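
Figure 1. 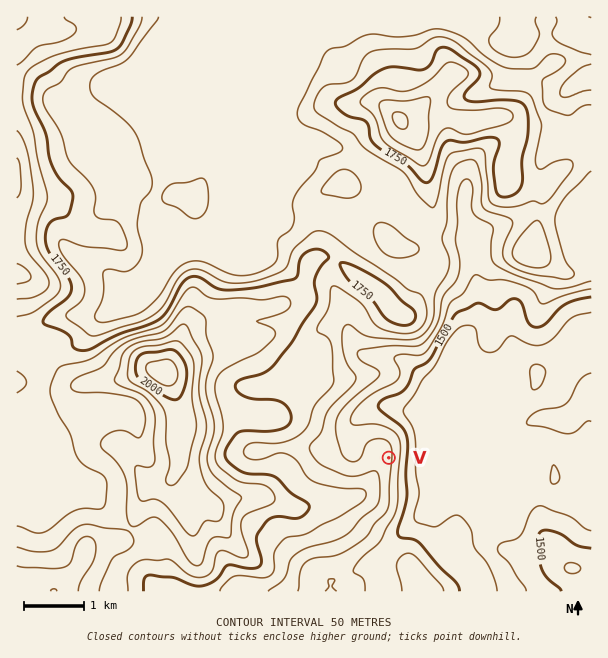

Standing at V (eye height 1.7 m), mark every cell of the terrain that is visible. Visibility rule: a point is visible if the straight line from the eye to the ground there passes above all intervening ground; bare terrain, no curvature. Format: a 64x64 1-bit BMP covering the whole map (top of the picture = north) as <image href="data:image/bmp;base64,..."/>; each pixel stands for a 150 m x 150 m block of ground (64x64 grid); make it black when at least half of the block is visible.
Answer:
<image width="64" height="64" href="data:image/bmp;base64,Qk0+AgAAAAAAAD4AAAAoAAAAQAAAAEAAAAABAAEAAAAAAAACAAATCwAAEwsAAAIAAAAAAAAA////AAAAAAAAAAAAAD//+AAAAAAAP//4AAAAAAA///wAAAAAAD///wAAAAAAP///AAAAAAAf//8AAAAAAA//+AAAAAAAD//8AAAAAAAH//0AAAAAAAf//wAAAAAAR///AAAAAAGH//8AAAAAAYf//wAAAAAAh///AAAAAABD//8AAAAAAEP//wAAAAAAA///AAAAAAAD/+MAAAAAAAP/5wAAAAAAA///AAAAAAAD//8AAAAAAAP/+AAAAAAAA//4AAAAAAA///gAAAAAAH///AAAAAAAH///AAAAAAA///8AAAAAAf///wAAAAAD////AAAAAAP///cAAAAAB+D/5wAAAAAHwP//AAAAAE+A//8AAAAAHwD//wAAAAB8AP//AAAAAPgAP/gAAAAAYAAf4AAAAAAAAB+AAAAAAAAAHwAAAAAAAAAeAAAAAAAAAB4AAAAAAAAAHwAAAAAAAAAfgAAAAAAAAB/AAAAAAAAAD+AAAAAAAAAOAAAAAAAAAAwAAAAAAAAADAAAAAAAAAAIAAAAAAAAAAgAAAAAAAAADAAAAAAAAAAeAAAAAAAAAA4AAAAAAAAAAAAAAAAAAAAAAAAAAAAAAAAAAAAAAAAAAAAAAAAAAAAAAAAAAAAAAAAAAAAAAAAAAAAAAAAAAAAAAAAAAAAAAAAAAAAAAAAAAAAAAAAAAAAAAA=="/>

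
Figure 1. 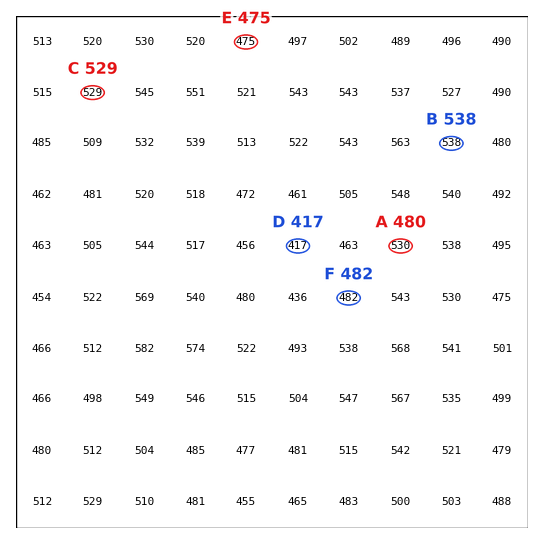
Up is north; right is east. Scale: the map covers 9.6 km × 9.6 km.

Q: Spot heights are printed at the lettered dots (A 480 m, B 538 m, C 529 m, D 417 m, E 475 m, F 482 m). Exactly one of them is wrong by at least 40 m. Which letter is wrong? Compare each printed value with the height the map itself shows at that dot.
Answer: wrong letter A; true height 530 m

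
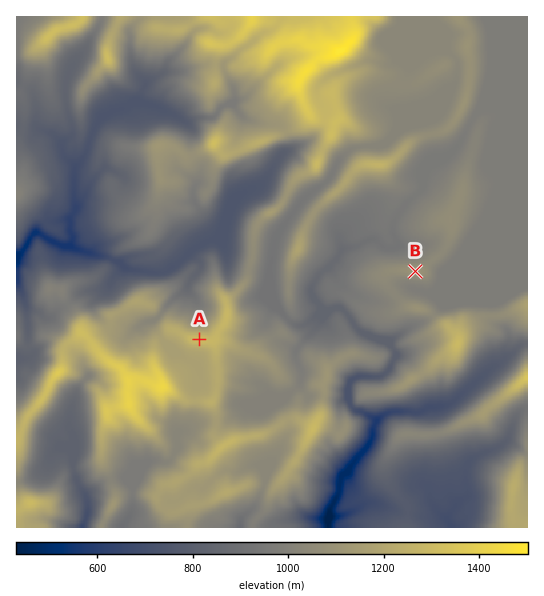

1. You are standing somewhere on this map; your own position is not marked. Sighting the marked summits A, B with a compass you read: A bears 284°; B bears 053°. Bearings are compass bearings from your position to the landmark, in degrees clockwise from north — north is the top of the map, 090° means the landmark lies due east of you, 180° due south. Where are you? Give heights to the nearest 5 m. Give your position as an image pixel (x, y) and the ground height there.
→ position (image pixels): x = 294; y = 363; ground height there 980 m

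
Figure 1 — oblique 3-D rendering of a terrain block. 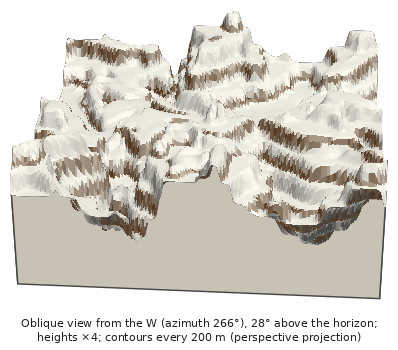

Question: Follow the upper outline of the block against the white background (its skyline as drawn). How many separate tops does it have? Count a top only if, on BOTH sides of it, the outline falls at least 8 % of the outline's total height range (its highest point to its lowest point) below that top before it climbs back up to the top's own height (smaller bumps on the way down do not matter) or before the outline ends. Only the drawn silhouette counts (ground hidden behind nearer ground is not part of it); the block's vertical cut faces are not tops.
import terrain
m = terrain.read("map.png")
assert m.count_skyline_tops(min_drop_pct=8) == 3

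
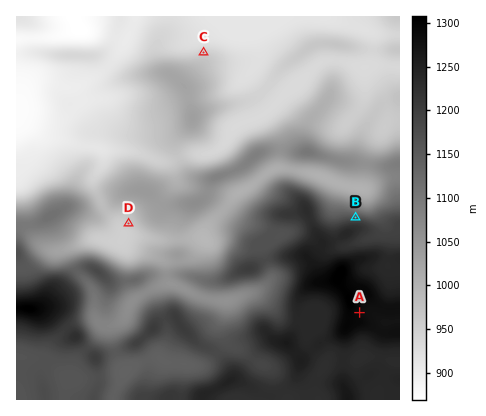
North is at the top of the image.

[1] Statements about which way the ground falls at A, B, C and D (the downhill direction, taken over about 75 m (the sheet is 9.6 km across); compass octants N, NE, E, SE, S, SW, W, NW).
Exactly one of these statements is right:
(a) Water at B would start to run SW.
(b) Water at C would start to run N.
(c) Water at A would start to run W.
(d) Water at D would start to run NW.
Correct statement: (b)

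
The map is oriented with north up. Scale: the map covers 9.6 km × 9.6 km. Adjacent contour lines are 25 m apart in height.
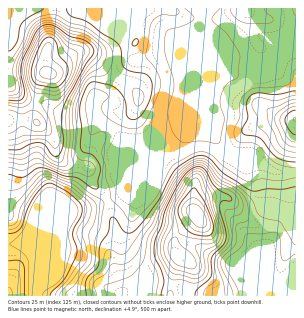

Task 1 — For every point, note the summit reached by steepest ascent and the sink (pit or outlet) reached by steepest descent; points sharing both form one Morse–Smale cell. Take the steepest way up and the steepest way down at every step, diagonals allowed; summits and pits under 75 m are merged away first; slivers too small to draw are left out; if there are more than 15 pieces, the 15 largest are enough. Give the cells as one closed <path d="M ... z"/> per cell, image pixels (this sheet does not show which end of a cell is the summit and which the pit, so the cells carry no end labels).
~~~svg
<path d="M202 8l-194 0 0 199 26 8 2 73 5-4 31-73 29-7 21-12 9-10 10-21 13-13 20-13 11-11 17-41z"/><path d="M202 26l0 57-17 41-11 11-20 13-13 13-10 21-9 10-21 12-29 7-31 73-6 5 0 7 261 0 0-123-18-1-28-15-17-1-6-3-11-13-14-34z"/><path d="M202 22l0 84 14 34 11 13 6 3 17 1 28 15 18 0 0-144-12 15-6 16-16 17-19 1-10-5-13-32z"/><path d="M296 8l-93 0-1 15 18 17 12 30 4 5 7 2 16 0 19-18 6-16 10-13z"/><path d="M23 242l-15 3 0 51 26 0 0-39z"/><path d="M10 208l-2 0 0 36 15-2 9 11 3 8-1-46z"/>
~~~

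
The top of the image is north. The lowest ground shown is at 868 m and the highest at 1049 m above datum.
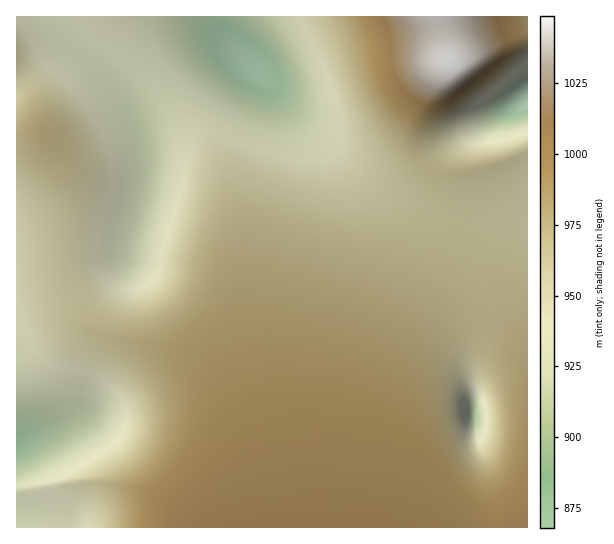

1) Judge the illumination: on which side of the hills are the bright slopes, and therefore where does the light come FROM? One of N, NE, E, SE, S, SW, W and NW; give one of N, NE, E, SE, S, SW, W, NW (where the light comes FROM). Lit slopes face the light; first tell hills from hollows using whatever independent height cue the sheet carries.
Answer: NW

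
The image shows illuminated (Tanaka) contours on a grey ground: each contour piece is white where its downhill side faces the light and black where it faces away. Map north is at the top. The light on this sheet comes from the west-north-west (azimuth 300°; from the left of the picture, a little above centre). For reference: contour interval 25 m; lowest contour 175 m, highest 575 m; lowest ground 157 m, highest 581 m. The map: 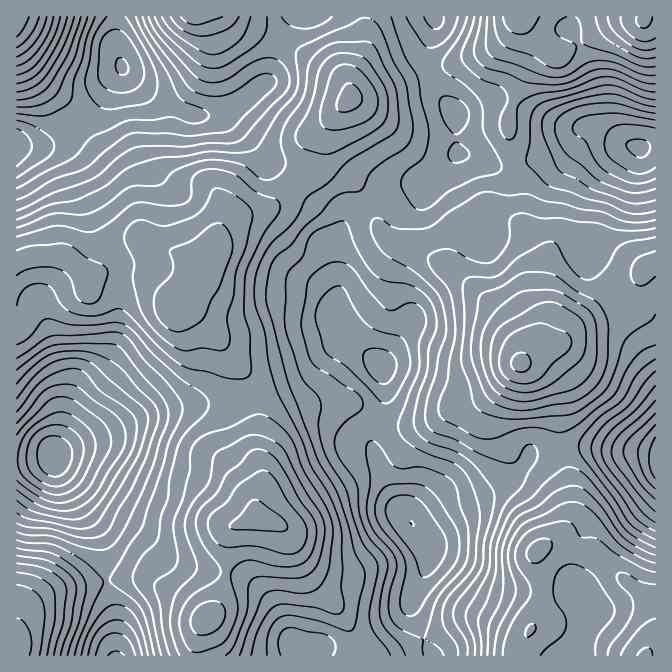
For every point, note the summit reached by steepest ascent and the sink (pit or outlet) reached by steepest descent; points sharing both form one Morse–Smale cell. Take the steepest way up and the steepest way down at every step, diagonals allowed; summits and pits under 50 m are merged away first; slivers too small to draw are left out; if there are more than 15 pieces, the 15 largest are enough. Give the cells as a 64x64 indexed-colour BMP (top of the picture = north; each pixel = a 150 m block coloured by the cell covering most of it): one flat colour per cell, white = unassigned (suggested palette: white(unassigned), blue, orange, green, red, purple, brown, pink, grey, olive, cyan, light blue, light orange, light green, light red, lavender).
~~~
<image width="64" height="64" href="data:image/bmp;base64,Qk12CAAAAAAAAHYAAAAoAAAAQAAAAEAAAAABAAQAAAAAAAAIAAATCwAAEwsAABAAAAAAAAAA////ALR3HwAOf/8ALKAsACgn1gC9Z5QAS1aMAMJ34wB/f38AIr28AM++FwDox64AeLv/AIrfmACWmP8A1bDFAAAAAAAAAAAAAN3d3d3d0AAAAAAACIiIiIgAAAAAAAAAAAAAAAAAAAAA3d3d3d3d3d0AAAAIiIiIiIAAAAAAAAAAAAAAAAAAAADd3d3d3d3d0zMAAIiIiIiIgAAAAAAAAAAAAAAAAAAAAA3d3d3d3d3TMzMAiIiIiIiIAAAAAAAAAAAAAAAAAAAARN3d3d3d3TMzMzCIiIiIiIgAAAAAAAAAAAAAAAAAAARE3d3d3d3TMzMzM4iIiIiIiAAAAAAAAAAAAAAAAAAARERN3d3d3dMzMzMziIiIiIiIAAAAAAAAAAAAAAAAAERERE3d3d3dMzMzMzM4iIiIiIgAAAAAAAAAAAAABERERERETd3d3dMzMzMzMziIiIiIiAAAAAAAAAAAAAAERERERERN3d3dMzMzMzMzOIiIiIiIAAAAAAAAAAAAAARERERERE3d3d0zMzMzMzM4iIiIiIgAAAAAAAAAAAAABERERERETd3d3TMzMzMzMziIiIiIiIAAAAAAAAAAAABERERERERE3d3TMzMzMzMziIiIiIiIiAAAAAAAAAAAAERERERERERN0zMzMzMzMzOIiIiIiIiIgAAAAAAAAAAEREREREREREQzMzMzMzMzMRGIiIiIiIiAAAAAAAAAAERERERERERERDMzMzMzMzMRERGIiIiIiAAAAAAAAAAAREREREREREREMzMzMzMzMREREREYiIiIAAAAAAAAAARERERERERERERDMzMzMzMxEREREREYiIAAAAAAAAAAREREREREREREREMzMzMzMxERERERERGIAAAAAAAAAABEREREREREREREMzMzMzMzEREREREREQAAAAAAAAAiIiREREREREREREQzMzMzMzMREREREREQAAAAAAAAmSIiIiRERERERERERDMzMzMzMxERERERERAAAJmZmZmZIiIiIiREREREREREMzMzMzMzERERERERAAAAmZmZmZkiIiIiIiJEREREREQzMzMzMzMREREREREAAACZmZmZmSIiIiIiIiJERERERDMzMzMzMzERERERERAAAJmZmZmZIiIiIiIiIiIiIiJEMzMzMzMzMREREREREAAAmZmZmZkiIiIiIiIiIiIiIiJjMzMzMzMxEREREREQAACZmZmZmSIiIiIiIiIiIiIiJmZmMzMzMzEREREREREACZmZmZmZIiIiIiIiIiIiIiImZmZjMzMzMREREREREQCZmZmZmZkiIiIiIiIiIiIiImZmZmYzMzMRERERERERGZmZmZmZmSIiIiIiIiIiIiImZmZmZmMzMREREREREREZmZmZmZmZIiIiIiIiIiIiImZmZmZmZmEREREREREREVWZmZmZmZkiIiIiIiIiIiIiZmZmZmZmYRERERERERERVVmZmZmZmSIiIiIiIiIiIiZmZmZmZmYRERERERERERVVWZkAAJmZIiIiIiIiIiImZmZmZmZmZhERERERERERVVVZmZAAAJkiIiIiIiIiImZmZmZmZmZmERERERERERVVVVmZmQAAmSIiIiIiIiIqpmZmZmZmZmYRERERERERVVVVWZmZmQCZIiIiIiIiIqqmZmZmZmZmZhERERERERVVVVVZmZmZkJkiIiIqoiKqqqpmZmZmZmZmERERERERVVVVVVmZmZmZmSIiKqqqqqqqqnZmZmZmZmEREREREQVVVVVVWZmZmZVVqqqqqqqqqqd3d2ZmZmZmYREREREAAFVVVVVVmZmVVVWqqqqqqqqnd3d3ZmZmZmZmERERAAAAVVVVVVVVVVVVVaqqqqqqqqd3d3dmZmZmZmYREQAAAABVVVVVVVVVVVVVqqqqqqqqd3d3d3ZmZmZmZgERAAAAAAVVVQVVVVVVVVWqqqqqqqp3d3d3d3dmZmZgABAAAAAAAAAABVVVVVVVVaqqqqqqqnd3d3d3d3dmZgAACwAAAAAAAAAFVVVVVVVVqqqqqqqqd3d3d3d3d3ZgAAC7uwAAAAAAAFVVVVVVVVWqqqqqqqd3d3d3d3d3dwAAALu7u7AAAAAAVVVVVVVVVaqqqqqqd3d3d3d3d3d//wC7u7u7uwAAAABVVVVVVVVVqqqqqqp3d3d3d3d3f///C7u7u7u7sAAAAMxVVVVVVVWqqqqqp3d3d3d3d3f///8Lu7u7u7u7AAAAzMxVVVVVVQAKqqp3d3d3d3d3f/////u7u7u7u7sAAAzMzMxVVVzMAAAKp3d3d3d3d3f/////+7u7u7u7uwAADMzMzFVczMwAAACnd3d3d3d3f///////u7u7u7u7AAAMzMzMzMzMzAAAAAd3d3d3fu7v//////+7u7u7u7sAAAzMzMzMzMzMAAAAAHd3d37u7u7v//////u7u7u7sAAAAMzMzMzMzMwAAAAAB3d+7u7u7u7/////+7u7u7sAAAAAzMzMzMzMzAAAAAAAd+7u7u7u7u/////7u7u7uwAAAAAMzMzMzMzMAAAAAAB+7u7u7u7u7/////+7u7uwAAAAAAzMzMzMzMwAAAAAAO7u7u7u7u7u/////7u7u7AAAAAAAMzMzMzMzAAAAAAA7u7u7u7u7u7/////+7u7sAAAAAAAwAzMzMzMAAAAAADu7u7u7u7u7u/////7u7uwAAAAAAAAAAzMzMwAAAAAAO7u7u7u7u7u7/////u7u7sAAAAAAAAAAAzMzAAAAAAA7u7u7u7u7u7u////+7u7uwAAAAAAAAAAAADM"/>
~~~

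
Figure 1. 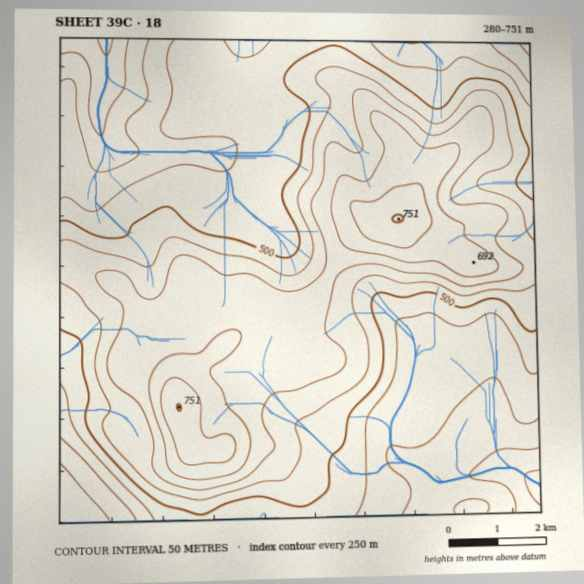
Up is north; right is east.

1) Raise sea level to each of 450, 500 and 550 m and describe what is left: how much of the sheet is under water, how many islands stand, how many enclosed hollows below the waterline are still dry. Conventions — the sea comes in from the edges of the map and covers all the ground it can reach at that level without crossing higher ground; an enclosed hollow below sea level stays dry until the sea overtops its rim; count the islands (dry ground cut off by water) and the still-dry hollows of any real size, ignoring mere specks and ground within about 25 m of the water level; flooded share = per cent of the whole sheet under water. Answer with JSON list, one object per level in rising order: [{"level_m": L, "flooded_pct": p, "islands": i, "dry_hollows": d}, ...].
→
[{"level_m": 450, "flooded_pct": 26, "islands": 0, "dry_hollows": 0}, {"level_m": 500, "flooded_pct": 46, "islands": 0, "dry_hollows": 0}, {"level_m": 550, "flooded_pct": 59, "islands": 0, "dry_hollows": 0}]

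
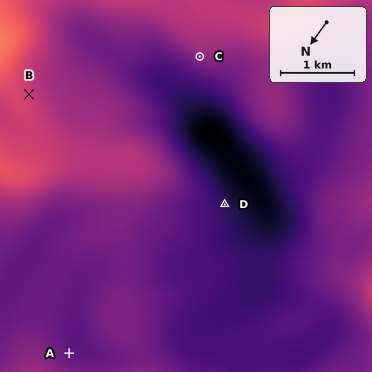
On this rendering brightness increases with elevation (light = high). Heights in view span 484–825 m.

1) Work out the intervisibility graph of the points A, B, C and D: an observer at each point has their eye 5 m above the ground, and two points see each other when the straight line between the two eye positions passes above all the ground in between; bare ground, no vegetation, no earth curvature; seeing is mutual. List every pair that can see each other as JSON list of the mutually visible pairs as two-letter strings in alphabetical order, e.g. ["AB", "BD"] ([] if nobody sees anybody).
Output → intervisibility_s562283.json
["BC", "CD"]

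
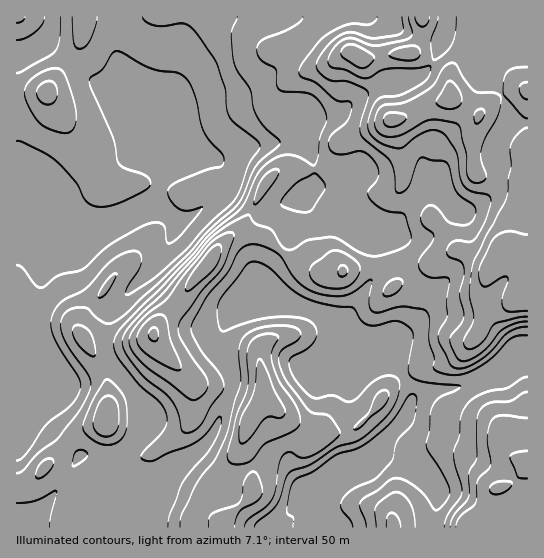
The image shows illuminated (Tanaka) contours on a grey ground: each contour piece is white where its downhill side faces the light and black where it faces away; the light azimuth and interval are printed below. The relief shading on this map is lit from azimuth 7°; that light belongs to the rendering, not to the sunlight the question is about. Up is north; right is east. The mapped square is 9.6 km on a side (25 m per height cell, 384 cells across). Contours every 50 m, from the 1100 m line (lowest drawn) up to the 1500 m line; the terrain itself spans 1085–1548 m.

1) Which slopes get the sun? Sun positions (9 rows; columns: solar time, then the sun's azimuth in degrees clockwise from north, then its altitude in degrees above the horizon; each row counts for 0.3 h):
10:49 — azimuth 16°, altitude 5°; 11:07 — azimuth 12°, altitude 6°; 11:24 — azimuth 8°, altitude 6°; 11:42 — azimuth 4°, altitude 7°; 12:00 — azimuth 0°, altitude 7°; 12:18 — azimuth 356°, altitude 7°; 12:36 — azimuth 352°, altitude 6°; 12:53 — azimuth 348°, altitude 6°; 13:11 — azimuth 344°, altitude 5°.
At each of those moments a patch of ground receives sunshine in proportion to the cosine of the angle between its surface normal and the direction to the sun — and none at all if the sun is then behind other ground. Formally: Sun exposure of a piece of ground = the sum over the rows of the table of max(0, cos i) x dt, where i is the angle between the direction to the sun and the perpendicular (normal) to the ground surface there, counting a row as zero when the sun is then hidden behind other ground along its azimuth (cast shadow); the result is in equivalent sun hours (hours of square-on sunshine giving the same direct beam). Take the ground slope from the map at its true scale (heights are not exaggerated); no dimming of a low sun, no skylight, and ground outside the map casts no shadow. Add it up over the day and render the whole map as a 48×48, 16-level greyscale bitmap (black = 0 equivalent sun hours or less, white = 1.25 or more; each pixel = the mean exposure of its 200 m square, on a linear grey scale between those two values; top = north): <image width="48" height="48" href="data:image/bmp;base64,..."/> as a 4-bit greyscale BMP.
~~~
<image width="48" height="48" href="data:image/bmp;base64,Qk32BAAAAAAAAHYAAAAoAAAAMAAAADAAAAABAAQAAAAAAIAEAAATCwAAEwsAABAAAAAAAAAAAAAAABEREQAiIiIAMzMzAERERABVVVUAZmZmAHd3dwCIiIgAmZmZAKqqqgC7u7sAzMzMAN3d3QDu7u4A////ADNERDMzM0REM0QwABMiIREiNEQ0Z1RERBE0QzMzNERmVWZAAAIhERETZmRGnJQiMwATUyMzMzNWZWZTEAEAAkVol2ZlepMAEhABVCIzMyI1ZDREQxAAADeamIhkMzMyEXMANkIRIiI1dkM0RCAAAAFYmpZCETeHQqcxJWQiIiNEeGMSNCAAAAACaGMiElh0MpqWMzECQyIhFoQAIhAAAAAAJDIiJFQyRWioUQAANUIAAmcwEQARAAAAE0MyNEMkeEV3UQAAFEQgADdQAAATIRAAA2VDRDNFVkVndjIREhASABViAAAVdmUQAVZDMzRVVURXiHVDIQABIQN3ISJYl2ZRACREM0V4dURVaIh1IAAAIQFpUkaJl2d0EAJEQiWKl0RERGmoIAAAAQFXVGqoeHZ3UgABEAE0aERDISR1EAAAE0RVRYqFVlVplhAAAAAAEzRDEAFCAAACVnZDRoYzNERGhzEQAAAAAjMyAAJBAAAVeIUzRkABIzMzREVCEAAAATMxABNBAAFXd1Q0UwAAERIiEjQxAAAAADMhATVUMhNnZDNYliABEAEQACMyNDAAADMyJGZ5qWVDESNa3bl0EAAAAAJFeHMQADNFaId63tlBABNHq8uDAAAAAAAkZlMQAERXmXQ2retRAAI0VmQgAAAQAAATMiIhAERWmYQSa92CAAEjMzEAAAATEAETQiI0QkRFeJcxJ822EAASIhAAAAAFUxERRUITZkREVnlyAozsYAABEAACMhADd0IQFFIBNURERFeoMkjf5gAAAAJFVWZTRVMhAEYxEkREREWKlkWN/VEAABRmZ6uod3ZUIVhjI0RDMzRXmFRY39UAAUVniahmeHZmZnh2VkQzMzNEVlREjvxSNFVniHQzMzIkeYiYd0MzMzM0REREWf/GZ3ZmZUMiABETZkaHZjMzMzMzM0QzNZ7oNWVVRDMgABNVUxFmVTMzMzIiMzMzM1jJMSREREMQAAJVMQA2QzMzMzMzMzNEQzR5UQIzREMzIREzIAADQzMzMzRERERERDNXlBEjMzRCEBEREQETRDMzMjNERERERENGqlIjIRIQAAAAAjRURDMyIiM0REQzREM2rMl2MQAAAAAAAkREMzIRESM0RDMzMzMjR5qGMQAAAAAAASIzRCEAAjREMzMzMzIQABMzRUIAAAAAASEkVyEAEjREMzMzMyEAASIiRVQxAAAAATETRSEAI0RDMzMzMzIRIjMgAQBGZkEAADMSIRABNFRDMzMzMzMzMiEAAAAHzbYxEUdTECIiRVQzMzMzMzMzMyAAAAADqruWRHl0EWd2ZUMzMzMzMyIiIzEAAAAAAAWoZ4d0Roq6dDMzMzMzMiIREjQgAAAAAAA3h2VVeVeaYhIzMzMzIhIiESRmQQAAAAAXlkRWiTNWUQEzMiEiIRIzMiJHmESJZUM2hjNFZgI0QhEiIRERESJEVlQ0jN7+7+kzZSNERAAjQyIhEREREjNFZ4h1ae/KqmECRCIzMxEjMzIiIiMiIzREVWZlVXdlVCESMyMzMw=="/>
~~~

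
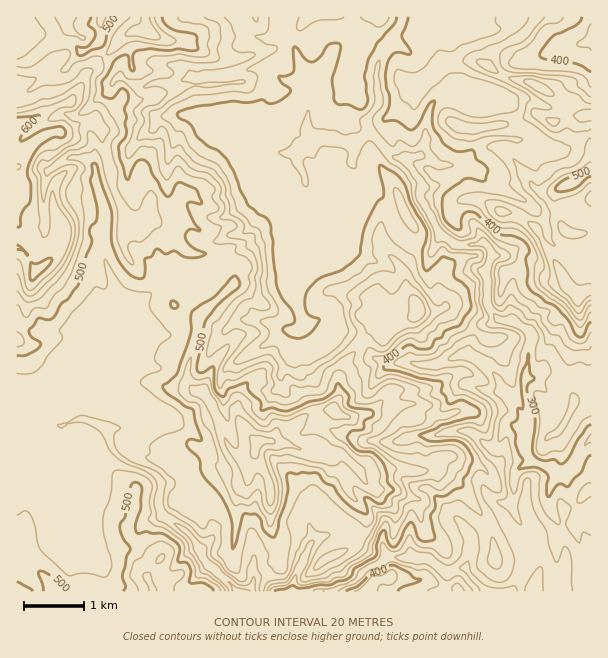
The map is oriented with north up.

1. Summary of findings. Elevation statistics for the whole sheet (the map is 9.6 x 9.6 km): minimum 280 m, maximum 625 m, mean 445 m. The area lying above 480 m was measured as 27.8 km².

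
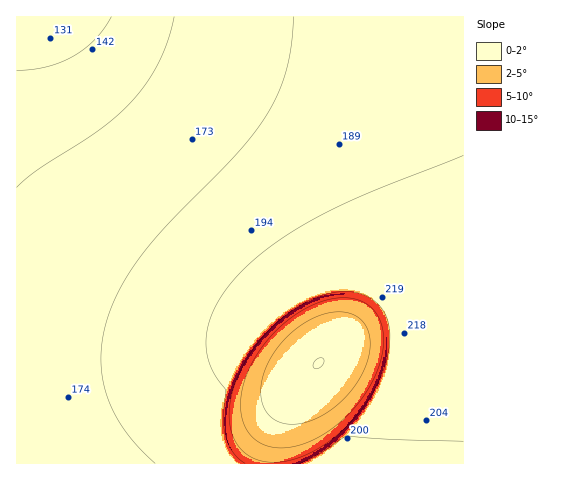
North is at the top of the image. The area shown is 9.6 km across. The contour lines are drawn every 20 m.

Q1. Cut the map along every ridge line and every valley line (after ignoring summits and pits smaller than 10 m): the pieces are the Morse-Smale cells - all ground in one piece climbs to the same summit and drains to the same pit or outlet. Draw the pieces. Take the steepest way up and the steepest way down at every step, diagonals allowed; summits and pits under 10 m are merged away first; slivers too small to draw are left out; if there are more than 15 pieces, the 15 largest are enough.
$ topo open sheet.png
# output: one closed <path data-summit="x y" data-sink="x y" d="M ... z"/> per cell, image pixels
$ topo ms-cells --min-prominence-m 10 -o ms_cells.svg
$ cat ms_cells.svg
<path data-summit="319 363" data-sink="17 17" d="M463 16l-447 1 1 447 256 0 5-37 14-31 14-20 29-29 25-18 25-14 45-11 34-4z"/><path data-summit="319 363" data-sink="312 463" d="M463 301l-33 3-45 11-25 14-25 18-29 29-14 20-14 31-4 24 0 12 189 1z"/>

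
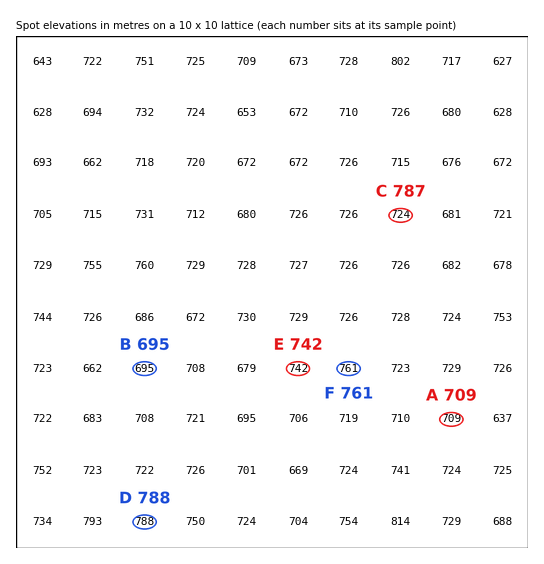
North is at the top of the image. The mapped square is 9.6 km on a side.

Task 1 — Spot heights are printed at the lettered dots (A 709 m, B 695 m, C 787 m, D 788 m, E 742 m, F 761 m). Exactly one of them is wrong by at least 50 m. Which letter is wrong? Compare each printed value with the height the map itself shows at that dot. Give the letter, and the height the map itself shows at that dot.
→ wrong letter C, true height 724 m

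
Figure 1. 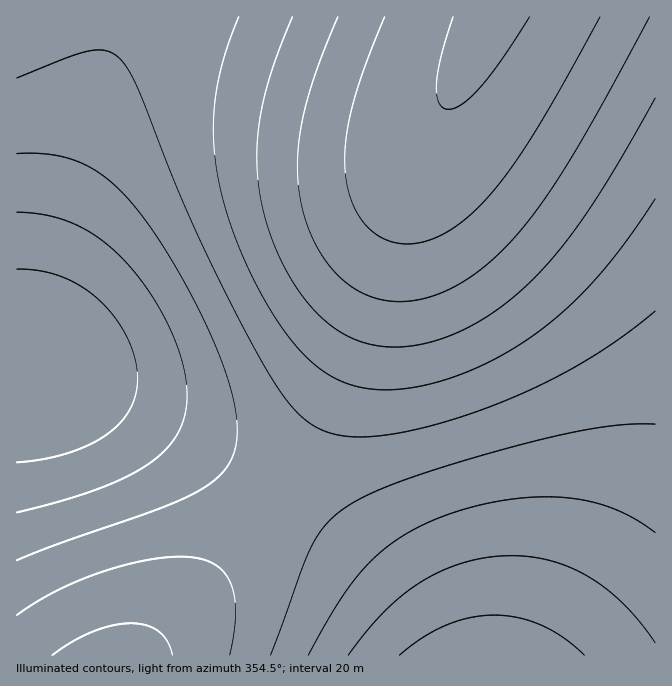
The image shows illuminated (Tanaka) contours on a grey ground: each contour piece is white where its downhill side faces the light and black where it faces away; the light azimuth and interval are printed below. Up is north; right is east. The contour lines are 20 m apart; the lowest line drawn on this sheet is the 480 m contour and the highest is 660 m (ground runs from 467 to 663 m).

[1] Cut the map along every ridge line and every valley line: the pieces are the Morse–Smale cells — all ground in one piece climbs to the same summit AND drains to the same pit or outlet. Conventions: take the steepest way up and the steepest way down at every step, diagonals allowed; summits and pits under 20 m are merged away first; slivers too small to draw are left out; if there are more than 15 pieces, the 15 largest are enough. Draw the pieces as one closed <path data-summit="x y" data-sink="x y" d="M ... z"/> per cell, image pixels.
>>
<path data-summit="490 17" data-sink="485 655" d="M655 16l-165 0-2 2-70 145-19 49-28 91-30 77-32 63-33 52 62 46 47 43 33 40 19 32 219-1z"/><path data-summit="490 17" data-sink="32 368" d="M488 16l-471 0-1 351 26 2 48 19 80 41 75 45 29 20 3 0 32-51 32-63 30-77 23-76 24-64z"/><path data-summit="115 655" data-sink="32 368" d="M34 368l-18 0 0 287 124 1 88-96 41-53 7-12-57-37-82-47-70-33z"/><path data-summit="115 655" data-sink="485 655" d="M277 496l-49 64-87 95 294 1-6-14-11-18-27-34-53-49z"/>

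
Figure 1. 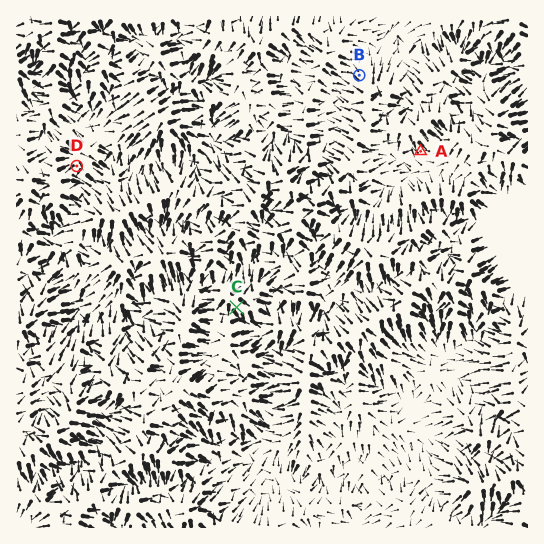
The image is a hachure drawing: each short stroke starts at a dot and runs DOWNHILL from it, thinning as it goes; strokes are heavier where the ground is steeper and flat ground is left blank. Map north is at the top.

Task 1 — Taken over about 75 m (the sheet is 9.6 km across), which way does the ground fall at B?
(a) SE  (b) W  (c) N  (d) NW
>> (d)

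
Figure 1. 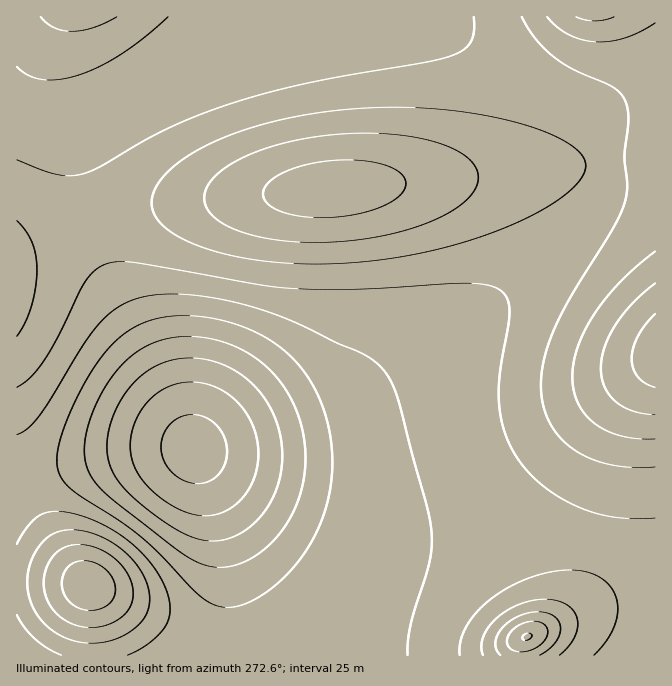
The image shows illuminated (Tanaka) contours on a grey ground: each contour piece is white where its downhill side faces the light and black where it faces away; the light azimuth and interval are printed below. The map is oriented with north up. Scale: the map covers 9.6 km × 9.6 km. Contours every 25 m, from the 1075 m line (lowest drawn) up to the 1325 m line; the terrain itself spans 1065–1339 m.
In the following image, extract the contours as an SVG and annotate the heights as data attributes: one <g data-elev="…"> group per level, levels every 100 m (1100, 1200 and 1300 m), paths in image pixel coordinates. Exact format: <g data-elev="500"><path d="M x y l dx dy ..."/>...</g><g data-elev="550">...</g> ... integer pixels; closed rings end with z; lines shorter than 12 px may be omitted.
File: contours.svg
<g data-elev="1100"><path d="M199 515l-12-2-12-6-23-17-15-18-4-10-2-10-1-12 3-12 4-11 8-12 9-9 10-7 10-4 11-3 14 0 11 3 12 5 12 8 9 10 7 12 6 13 2 14 0 15-3 13-5 12-8 11-9 9-11 6-12 3z"/></g><g data-elev="1200"><path d="M127 655l17-8 13-11 9-11 4-11-1-14-5-16-10-17-13-15-18-15-21-13-22-9-20-4-13 1-10 5-11 11-9 16"/><path d="M17 615l8 13 10 11 12 9 14 7"/><path d="M17 435l11-7 12-13 43-70 17-23 20-16 24-9 20-3 23 1 28 3 29 6 46 16 75 35 10 7 9 8 11 20 31 113 5 22 1 17-2 16-19 66-3 16 0 15"/></g><g data-elev="1300"><path d="M519 652l13-2 10-6 6-10-1-6-2-3-6-3-9-1-10 4-8 5-4 7-1 7 5 6z"/><path d="M655 283l-23 20-17 22-10 22-4 21 4 19 5 8 6 7 18 9 21 4"/><path d="M305 217l37 0 18-4 17-5 14-6 9-7 5-8 0-7-6-8-14-7-18-4-23-1-24 2-22 5-18 7-12 9-4 7-1 5 2 5 3 4 16 8z"/><path d="M576 17l9 3 10 1 19-4"/></g>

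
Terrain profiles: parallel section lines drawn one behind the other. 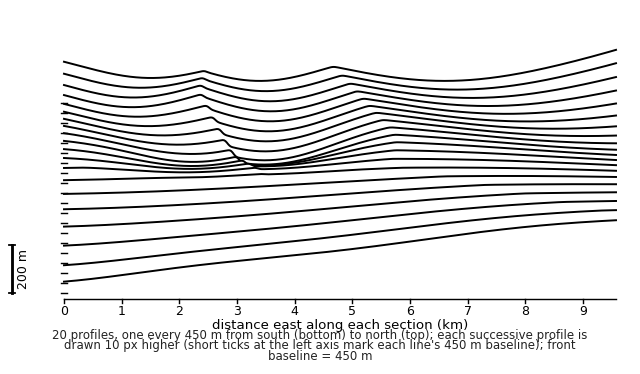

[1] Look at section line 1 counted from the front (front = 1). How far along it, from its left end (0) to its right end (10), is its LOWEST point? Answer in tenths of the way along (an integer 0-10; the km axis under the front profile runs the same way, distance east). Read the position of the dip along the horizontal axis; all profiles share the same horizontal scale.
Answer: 0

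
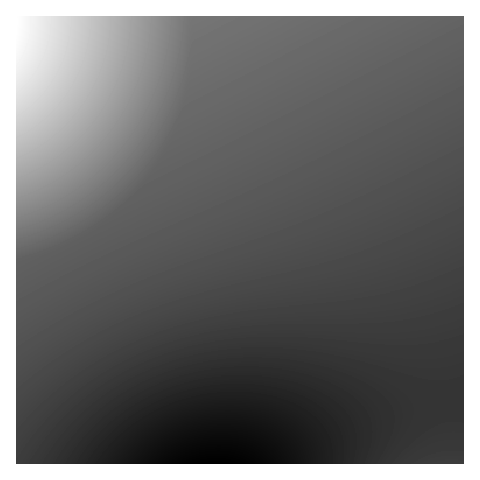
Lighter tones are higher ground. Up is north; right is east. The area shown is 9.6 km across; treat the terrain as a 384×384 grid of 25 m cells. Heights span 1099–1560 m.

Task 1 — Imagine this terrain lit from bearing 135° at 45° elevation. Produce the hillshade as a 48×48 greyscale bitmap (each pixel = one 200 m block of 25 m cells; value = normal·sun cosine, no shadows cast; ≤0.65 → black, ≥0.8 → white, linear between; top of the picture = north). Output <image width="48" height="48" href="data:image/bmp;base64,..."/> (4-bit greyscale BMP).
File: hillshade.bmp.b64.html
<image width="48" height="48" href="data:image/bmp;base64,Qk32BAAAAAAAAHYAAAAoAAAAMAAAADAAAAABAAQAAAAAAIAEAAATCwAAEwsAABAAAAAAAAAAAAAAABEREQAiIiIAMzMzAERERABVVVUAZmZmAHd3dwCIiIgAmZmZAKqqqgC7u7sAzMzMAN3d3QDu7u4A////AIiIiIiZmZmZiIiHd2ZlVVRERERERERFVYiIiIiZmZmZiIiHd3ZmVVVURERERERVVYiIiIiZmZmZmIiId3dmZlVVVUREVVVVVXiIiIiJmZmZmYiIh3d2ZmVVVVVVVVVVVXiIiIiJmZmZmYiIiHd3ZmZlVVVVVVVVVXiIiIiImZmZmYiIiHd3dmZmZVVVVVVVZneIiIiIiZmZmYiIiId3d2ZmZmZmZmZmZneIiIiIiImZiIiIiId3d3ZmZmZmZmZmZnd4iIiIiIiIiIiIiId3d3dmZmZmZmZmZnd3iIiIiIiIiIiIiId3d3d2ZmZmZmZmZnd3eIiIiIiIiIiIiId3d3d3ZmZmZmZmZnd3d4iIiIiIiIiIiId3d3d3dmZmZmZmZnd3d3iIiIiIiIiIiHd3d3d3d2ZmZmZmZnd3d3d4iIiIiIiIh3d3d3d3d3dmZmZmZnd3d3d3d4iIiIiHd3d3d3d3d3d2ZmZmZnd3d3d3d3d3d3d3d3d3d3d3d3d3dmZmZnd3d3d3d3d3d3d3d3d3d3d3d3d3d3ZmZnd3d3d3d3d3d3d3d3d3d3d3d3d3d3d3Znd3d3d3d3d3d3d3d3d3d3d3d3d3d3d3d3d3d3d3d3d3d3d3d3d3d3d3d3d3d3d3d3d3d3d3d3d3d3d3d3d3d3d3d3d3d3d3d4d3d3d3d3d3d3d3d3d3d3d3d3d3d3d3d5mYd3d3d3d3d3d3d3d3d3d3d3d3d3d3d6qqmHd3d3d3d3d3d3d3d3d3d3d3d3d3d6qqqph3d3d3d3d3d3d3d3d3d3d3d3d3d6qqqqqYd3d3d3d3d3d3d3d3d3d3d3d3d6qqqquqh3d3d3d3d3d3d3d3d3d3d3d3d6qqqqu7qHd3d3d3d3d3d3d3d3d3d3d3d6qqqru7uod3d3d3d3d3d3d3d3d3d3d3d6qqqru7u6h3d3d3d3d3d3d3d3d3d3d3d6qqqru7u7l3d3d3d3d3d3d3d3d3d3d3d6qqq7u7u7qXd3d3d3d3d3d3d3d3d3d3d6qqq7u7u7uod3d3d3d3d3d3d3d3d3d3d6qqu7u7u6qpd3d3d3d3d3d3d3d3d3d3d6qru7u7qqqqh3d3d3d3d3d3d3d3d3d3d6qru7u6qqqql3d3d3d3d3d3d3d3d3d3d7q7u7qqqqqqqHd3d3d3d3d3d3d3d3d3d7u7u6qqqqqqqHd3d3d3d3d3d3d3d3d3d7u7uqqqqqqqqXd3d3d3d3d3d3d3d3d3d7u6qqqqqqqqqYd3d3d3d3d3d3d3d3d3d7uqqqqqqqqqqod3d3d3d3d3d3d3d3d3d7qqqqqqqqqqqod3d3d3d3d3d3d3d3d3d6qqqqqqqqqqqod3d3d3d3d3d3d3d3d3d6qqqqqqqqqqqod3d3d3d3d3d3d3d3d3d6qqqqqqqqqqqYd3d3d3d3d3d3d3d3d3d6qqqqqZmZmZmYd3d3d3d3d3d3d3d3d3d5mZmZmZmZmZmYd3d3d3d3d3d3d3d3d3d5mZmZmZmZmZmYd3d3d3d3d3d3d3d3d3dw=="/>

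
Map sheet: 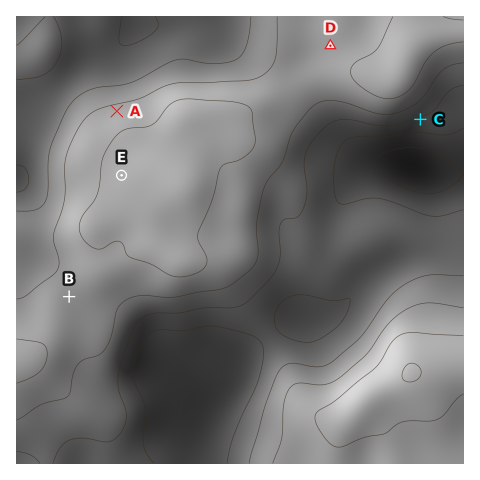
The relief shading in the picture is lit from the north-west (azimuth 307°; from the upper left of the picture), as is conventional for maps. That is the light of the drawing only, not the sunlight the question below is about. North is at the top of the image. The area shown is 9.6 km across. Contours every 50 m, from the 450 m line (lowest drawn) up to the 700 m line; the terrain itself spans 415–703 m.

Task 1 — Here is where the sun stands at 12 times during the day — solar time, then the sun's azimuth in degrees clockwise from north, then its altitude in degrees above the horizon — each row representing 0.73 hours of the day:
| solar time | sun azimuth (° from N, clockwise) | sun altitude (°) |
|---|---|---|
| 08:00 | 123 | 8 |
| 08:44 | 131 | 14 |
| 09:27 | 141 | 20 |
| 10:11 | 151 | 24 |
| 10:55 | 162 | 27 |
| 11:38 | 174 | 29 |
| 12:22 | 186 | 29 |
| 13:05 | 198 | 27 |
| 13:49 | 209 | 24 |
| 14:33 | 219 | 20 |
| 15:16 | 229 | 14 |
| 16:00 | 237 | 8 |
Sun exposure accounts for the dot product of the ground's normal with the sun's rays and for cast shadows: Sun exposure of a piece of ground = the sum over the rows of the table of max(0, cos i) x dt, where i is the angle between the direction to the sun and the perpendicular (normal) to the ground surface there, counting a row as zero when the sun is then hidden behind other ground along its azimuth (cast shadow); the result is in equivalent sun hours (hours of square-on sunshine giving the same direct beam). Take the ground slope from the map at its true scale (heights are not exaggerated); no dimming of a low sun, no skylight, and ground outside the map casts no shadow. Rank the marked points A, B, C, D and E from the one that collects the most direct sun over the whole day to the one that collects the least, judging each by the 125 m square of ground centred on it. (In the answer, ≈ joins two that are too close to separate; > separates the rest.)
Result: C > D ≈ E ≈ B > A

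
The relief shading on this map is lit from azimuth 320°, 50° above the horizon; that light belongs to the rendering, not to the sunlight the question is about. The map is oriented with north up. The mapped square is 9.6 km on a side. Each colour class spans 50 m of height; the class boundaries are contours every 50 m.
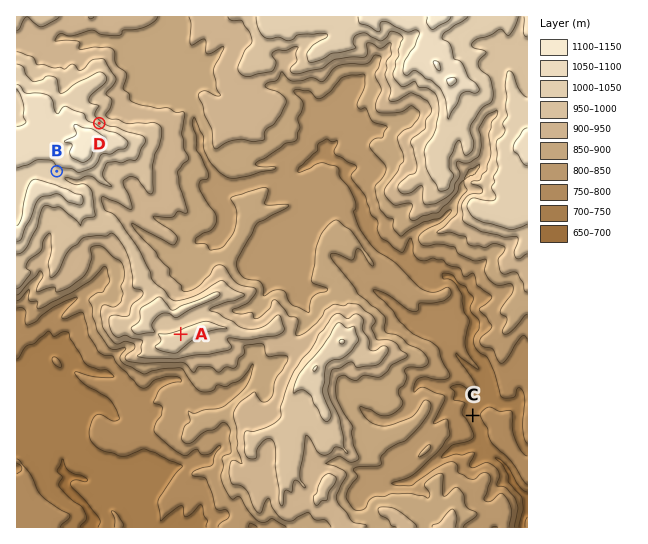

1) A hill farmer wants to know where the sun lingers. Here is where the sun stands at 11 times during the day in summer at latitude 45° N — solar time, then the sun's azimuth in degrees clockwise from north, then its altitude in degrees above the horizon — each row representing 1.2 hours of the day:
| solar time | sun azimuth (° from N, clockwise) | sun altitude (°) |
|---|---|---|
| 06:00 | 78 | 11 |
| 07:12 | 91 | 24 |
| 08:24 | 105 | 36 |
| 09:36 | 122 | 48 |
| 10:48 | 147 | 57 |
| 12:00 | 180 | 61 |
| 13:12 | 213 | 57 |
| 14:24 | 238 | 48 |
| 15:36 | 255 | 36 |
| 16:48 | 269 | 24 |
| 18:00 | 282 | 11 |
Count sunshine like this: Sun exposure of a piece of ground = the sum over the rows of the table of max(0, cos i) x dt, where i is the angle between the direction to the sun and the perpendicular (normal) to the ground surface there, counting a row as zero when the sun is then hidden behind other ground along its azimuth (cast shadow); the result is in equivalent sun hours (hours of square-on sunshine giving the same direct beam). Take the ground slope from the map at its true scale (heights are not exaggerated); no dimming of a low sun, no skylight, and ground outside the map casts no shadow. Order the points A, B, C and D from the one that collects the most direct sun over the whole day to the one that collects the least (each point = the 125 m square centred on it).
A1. B > A ≈ C > D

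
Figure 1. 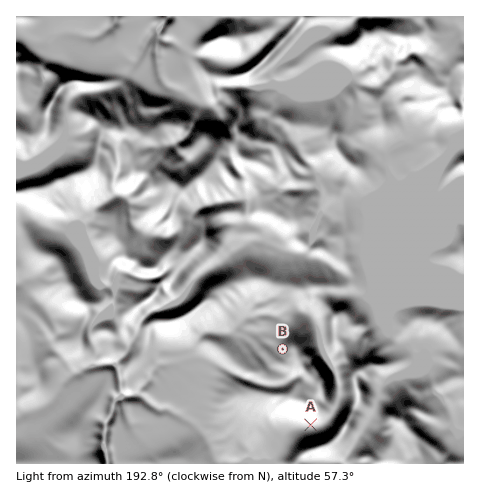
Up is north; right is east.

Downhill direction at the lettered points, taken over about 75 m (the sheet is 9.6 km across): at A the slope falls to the S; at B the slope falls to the W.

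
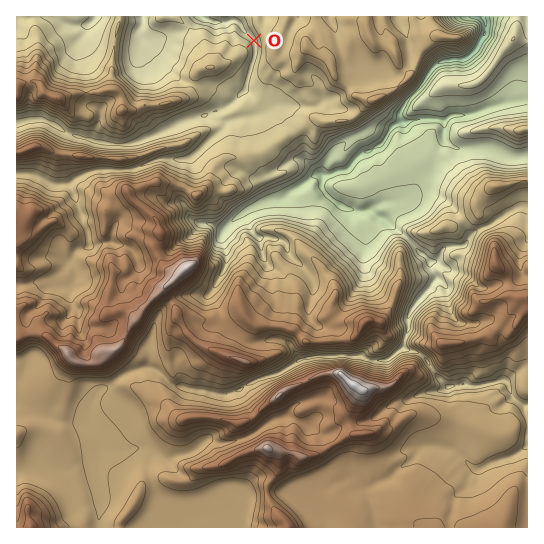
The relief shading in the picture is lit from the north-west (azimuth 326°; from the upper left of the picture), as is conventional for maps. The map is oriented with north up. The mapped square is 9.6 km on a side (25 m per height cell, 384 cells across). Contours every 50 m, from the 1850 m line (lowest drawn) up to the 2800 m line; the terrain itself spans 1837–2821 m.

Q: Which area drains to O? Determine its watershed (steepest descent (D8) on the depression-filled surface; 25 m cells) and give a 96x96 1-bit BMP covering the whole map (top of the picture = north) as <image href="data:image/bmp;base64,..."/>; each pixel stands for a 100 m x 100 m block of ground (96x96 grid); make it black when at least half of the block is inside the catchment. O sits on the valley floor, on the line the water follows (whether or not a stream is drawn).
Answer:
<image width="96" height="96" href="data:image/bmp;base64,Qk2+BAAAAAAAAD4AAAAoAAAAYAAAAGAAAAABAAEAAAAAAIAEAAATCwAAEwsAAAIAAAAAAAAA////AAAAAAAAAAAAAAAAAAAAAAAAAAAAAAAAAAAAAAAAAAAAAAAAAAAAAAAAAAAAAAAAAAAAAAAAAAAAAAAAAAAAAAAAAAAAAAAAAAAAAAAAAAAAAAAAAAAAAAAAAAAAAAAAAAAAAAAAAAAAAAAAAAAAAAAAAAAAAAAAAAAAAAAAAAAAAAAAAAAAAAAAAAAAAAAAAAAAAAAAAAAAAAAAAAAAAAAAAAAAAAAAAAAAAAAAAAAAAAAAAAAAAAAAAAAAAAAAAAAAAAAAAAAAAAAAAAAAAAAAAAAAAAAAAAAAAAAAAAAAAAAAAAAAAAAAAAAAAAAAAAAAAAAAAAAAAAAAAAAAAAAAAAAAAAAAAAAAAAAAAAAAAAAAAAAAAAAAAAAAAAAAAAAAAAAAAAAAAAAAAAAAAAAAAAAAAAAAAAAAAAAAAAAAAAAAAAAAAAAAAAAAAAAAAAAAAAAAAAAAAAAAAAAAAAAAAAAAAAAAAAAAAAAAAAAAAAAAAAAAAAAAPwAAAAAAAAAAAAAAPwAAAAAAAAAAAAAAf+AAAAAAAAAAAAAB//AAAAAAAAAAAAAD//AAAAAAAAAAAAD///gAAAAAAAAAAAD///gAAAAAAAAAAAD///wAAAAAAAAAAAD///4AAAAAAAAAAAD///8AAAAAAAAAAAB///8AAAAAAAAAAAB///+AAAAAAAAAAAB////AAAAAAAAAAAB////gAAAAAAAAAAB////wAAAAAAAAAAB////8AAAAAAAAAAB////8AAAAAAAAAAB////wAAAAAAAAAAD////gAAAAAAAAAAD////gAAAAAAAAAAD////AAAAAAAAAAAD////AAAAAAAAAAAD////AAAAAAAAAAAD////gAAAAAAAAAAD////gAAAAAAAAAAD////gAAAAAAAAAAD////AAAAAAAAAAAD////AAAAAAAAAAAD///8AAAAAAAAAAAD///4AAAAAAAAAAAD///wAAAAAAAAAAAD///gAAAAAAAAAAAD///4A4AAAAAAAAAD///+H8AAAAAAAAAD/////8AAAAAAAAAD/////+AAAAAAAAAD/////+AAAAAAAAAD//////AAAAAAAAAD//////+AAAAAAAAD+P/////wAAAAAAAAYP/////8AAAAAAAAAP/////+AAAAAAAAAP//////gAAAAAAAAP//////wAAAAAAAAP//////8AAAAAAAAP//////+fAAAAAAAP////////wAAAAAAf/P//////4AAAAAAf/Af/////8AAAAAAf/AB/////8AAAAAAH+AA/////gAAAAAAAAAAf////gAAAAAAAAAAf///+AAAAAAAAAAAf///8AAAAAAAAAAAP///4AAAAAAAAAAAB///4AAAAAAAAAAAAP//4AAAAAAAAAAAAD+HwAAAAAAAAAAAAB+CAAAAAAAAAAAAAA8AAAAAAAAAAAAAAAYAAAAAAAAAAAAAAAAAAAAAAAAAAAAAAAAAAAAAAAAAAAAAAAAAAAAAAAAAAAAAAAAAAAAAAAA="/>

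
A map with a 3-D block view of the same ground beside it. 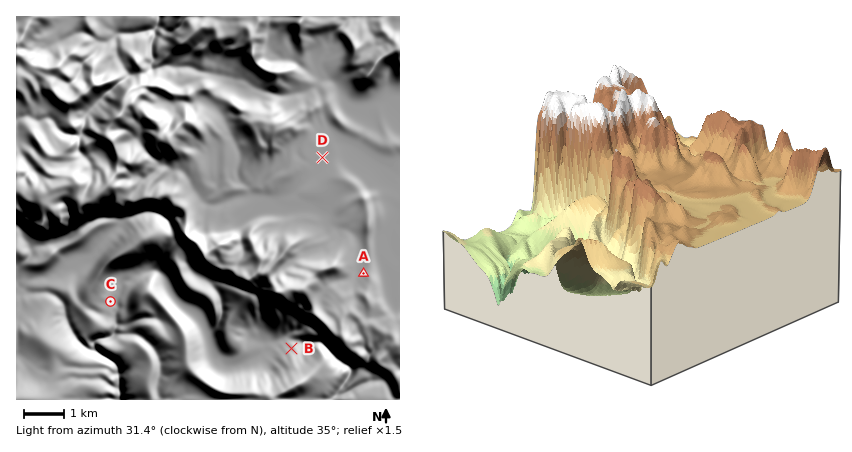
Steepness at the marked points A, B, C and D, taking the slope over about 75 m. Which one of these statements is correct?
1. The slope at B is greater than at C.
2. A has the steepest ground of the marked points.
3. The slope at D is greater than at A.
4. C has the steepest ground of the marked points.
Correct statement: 1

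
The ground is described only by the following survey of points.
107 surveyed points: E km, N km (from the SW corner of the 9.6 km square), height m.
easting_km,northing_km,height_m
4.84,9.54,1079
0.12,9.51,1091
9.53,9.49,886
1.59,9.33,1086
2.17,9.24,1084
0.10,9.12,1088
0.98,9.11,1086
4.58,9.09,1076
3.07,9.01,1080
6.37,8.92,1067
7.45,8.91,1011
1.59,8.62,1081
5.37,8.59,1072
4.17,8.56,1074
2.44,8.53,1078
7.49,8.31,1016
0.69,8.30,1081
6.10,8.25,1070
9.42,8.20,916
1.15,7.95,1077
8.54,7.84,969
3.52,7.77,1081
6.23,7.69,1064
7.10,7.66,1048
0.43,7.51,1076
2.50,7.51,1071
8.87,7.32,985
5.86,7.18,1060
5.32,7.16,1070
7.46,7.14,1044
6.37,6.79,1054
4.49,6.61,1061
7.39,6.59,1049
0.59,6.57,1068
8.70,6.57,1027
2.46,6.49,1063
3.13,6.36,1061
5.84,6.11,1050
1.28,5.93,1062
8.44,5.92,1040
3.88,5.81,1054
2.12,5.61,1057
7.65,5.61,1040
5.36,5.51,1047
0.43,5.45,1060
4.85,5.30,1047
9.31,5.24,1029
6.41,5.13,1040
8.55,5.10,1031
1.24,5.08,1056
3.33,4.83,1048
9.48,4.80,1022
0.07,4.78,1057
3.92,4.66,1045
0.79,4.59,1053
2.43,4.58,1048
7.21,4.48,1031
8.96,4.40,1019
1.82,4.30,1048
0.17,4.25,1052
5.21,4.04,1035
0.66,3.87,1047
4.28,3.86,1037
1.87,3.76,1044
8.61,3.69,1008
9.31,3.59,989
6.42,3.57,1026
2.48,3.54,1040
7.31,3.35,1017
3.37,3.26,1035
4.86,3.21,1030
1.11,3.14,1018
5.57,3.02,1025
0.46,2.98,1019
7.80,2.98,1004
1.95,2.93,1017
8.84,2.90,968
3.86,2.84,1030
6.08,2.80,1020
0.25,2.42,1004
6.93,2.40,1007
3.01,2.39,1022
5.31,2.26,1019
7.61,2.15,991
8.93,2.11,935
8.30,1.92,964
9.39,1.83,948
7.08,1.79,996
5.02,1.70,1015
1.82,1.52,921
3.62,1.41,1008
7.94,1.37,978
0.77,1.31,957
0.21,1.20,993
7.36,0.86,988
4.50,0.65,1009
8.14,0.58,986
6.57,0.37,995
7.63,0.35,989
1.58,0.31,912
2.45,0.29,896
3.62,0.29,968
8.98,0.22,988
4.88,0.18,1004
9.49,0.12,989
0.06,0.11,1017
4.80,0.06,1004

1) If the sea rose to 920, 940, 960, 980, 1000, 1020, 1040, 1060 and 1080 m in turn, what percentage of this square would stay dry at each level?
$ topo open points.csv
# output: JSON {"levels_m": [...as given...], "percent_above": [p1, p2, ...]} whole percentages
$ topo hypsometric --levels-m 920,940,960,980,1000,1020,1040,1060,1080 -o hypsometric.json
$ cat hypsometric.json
{"levels_m": [920, 940, 960, 980, 1000, 1020, 1040, 1060, 1080], "percent_above": [96, 94, 91, 86, 75, 62, 44, 23, 7]}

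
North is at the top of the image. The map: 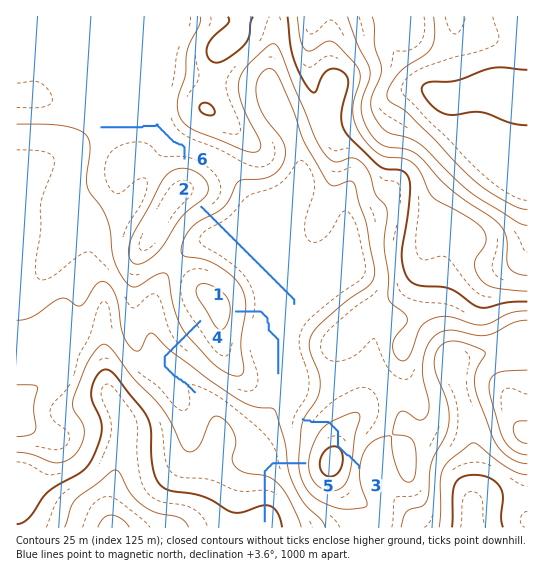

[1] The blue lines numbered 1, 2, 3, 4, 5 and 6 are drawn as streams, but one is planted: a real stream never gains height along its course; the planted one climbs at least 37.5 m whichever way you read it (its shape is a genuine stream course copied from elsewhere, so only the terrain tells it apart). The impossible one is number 3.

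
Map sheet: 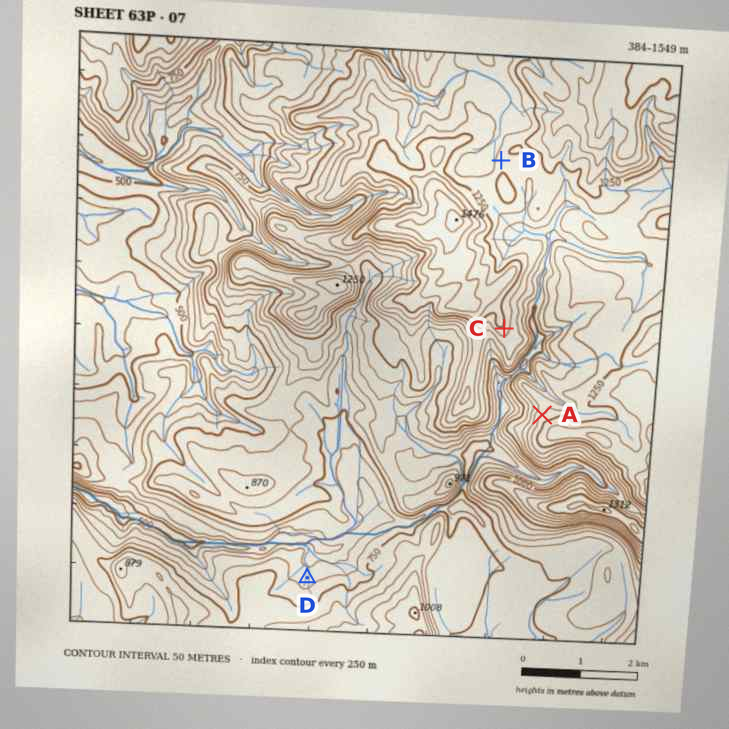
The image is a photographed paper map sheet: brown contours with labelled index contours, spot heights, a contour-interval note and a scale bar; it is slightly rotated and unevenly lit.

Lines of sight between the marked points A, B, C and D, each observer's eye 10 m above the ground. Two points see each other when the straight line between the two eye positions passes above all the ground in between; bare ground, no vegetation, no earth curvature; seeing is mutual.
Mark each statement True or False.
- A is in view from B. False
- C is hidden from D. True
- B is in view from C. False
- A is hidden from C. False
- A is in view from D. True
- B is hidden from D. True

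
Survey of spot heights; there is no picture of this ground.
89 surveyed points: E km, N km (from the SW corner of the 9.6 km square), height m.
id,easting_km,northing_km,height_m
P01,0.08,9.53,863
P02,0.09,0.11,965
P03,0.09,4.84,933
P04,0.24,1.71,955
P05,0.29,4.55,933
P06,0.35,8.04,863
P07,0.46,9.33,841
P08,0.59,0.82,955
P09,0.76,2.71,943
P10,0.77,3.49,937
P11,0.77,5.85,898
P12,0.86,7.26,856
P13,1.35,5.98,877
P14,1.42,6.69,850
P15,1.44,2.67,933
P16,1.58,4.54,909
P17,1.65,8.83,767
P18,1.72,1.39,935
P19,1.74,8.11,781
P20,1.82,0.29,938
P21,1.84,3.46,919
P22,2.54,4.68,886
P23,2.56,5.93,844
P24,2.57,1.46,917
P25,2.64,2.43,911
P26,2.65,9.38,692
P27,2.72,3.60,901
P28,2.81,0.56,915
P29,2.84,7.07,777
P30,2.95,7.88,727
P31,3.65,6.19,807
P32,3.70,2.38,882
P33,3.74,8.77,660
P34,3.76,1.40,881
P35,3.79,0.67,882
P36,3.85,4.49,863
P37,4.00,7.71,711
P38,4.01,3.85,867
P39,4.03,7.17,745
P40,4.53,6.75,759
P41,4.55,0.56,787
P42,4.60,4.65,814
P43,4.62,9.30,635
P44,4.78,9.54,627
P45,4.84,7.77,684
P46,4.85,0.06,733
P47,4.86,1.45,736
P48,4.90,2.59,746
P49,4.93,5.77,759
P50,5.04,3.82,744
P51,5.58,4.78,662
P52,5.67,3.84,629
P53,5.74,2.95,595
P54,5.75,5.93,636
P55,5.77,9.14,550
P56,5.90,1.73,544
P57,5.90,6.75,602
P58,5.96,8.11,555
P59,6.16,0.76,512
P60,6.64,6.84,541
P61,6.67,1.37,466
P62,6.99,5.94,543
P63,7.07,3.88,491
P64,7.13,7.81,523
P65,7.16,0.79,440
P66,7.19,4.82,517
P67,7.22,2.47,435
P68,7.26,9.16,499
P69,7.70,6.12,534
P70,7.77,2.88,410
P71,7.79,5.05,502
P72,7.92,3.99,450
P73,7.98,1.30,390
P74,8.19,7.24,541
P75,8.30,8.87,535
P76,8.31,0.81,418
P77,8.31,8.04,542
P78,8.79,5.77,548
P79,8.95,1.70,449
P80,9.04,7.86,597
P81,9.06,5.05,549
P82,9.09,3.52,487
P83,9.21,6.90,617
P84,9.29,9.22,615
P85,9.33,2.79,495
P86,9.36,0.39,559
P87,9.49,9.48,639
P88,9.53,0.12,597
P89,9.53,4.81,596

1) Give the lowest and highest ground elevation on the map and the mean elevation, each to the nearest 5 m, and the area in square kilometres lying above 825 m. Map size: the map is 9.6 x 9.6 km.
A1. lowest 385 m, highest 965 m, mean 695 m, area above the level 31.2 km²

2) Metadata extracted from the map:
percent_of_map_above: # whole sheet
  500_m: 85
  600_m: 62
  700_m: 49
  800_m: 38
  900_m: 17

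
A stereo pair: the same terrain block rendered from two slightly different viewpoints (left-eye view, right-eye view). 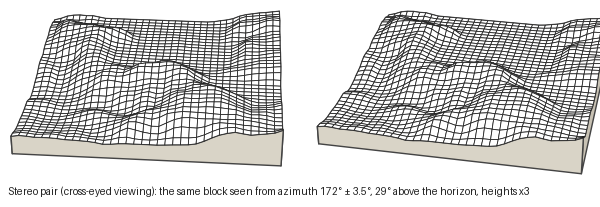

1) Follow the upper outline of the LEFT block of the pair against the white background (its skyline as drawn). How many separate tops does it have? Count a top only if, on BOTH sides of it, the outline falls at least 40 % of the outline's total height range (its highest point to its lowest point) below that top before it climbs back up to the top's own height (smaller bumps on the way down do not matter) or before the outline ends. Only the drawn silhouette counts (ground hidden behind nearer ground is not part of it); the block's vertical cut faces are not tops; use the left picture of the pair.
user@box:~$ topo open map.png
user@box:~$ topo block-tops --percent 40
3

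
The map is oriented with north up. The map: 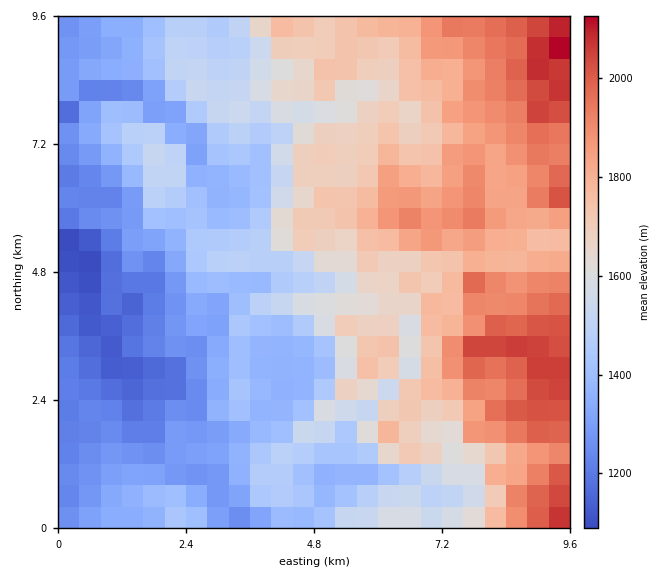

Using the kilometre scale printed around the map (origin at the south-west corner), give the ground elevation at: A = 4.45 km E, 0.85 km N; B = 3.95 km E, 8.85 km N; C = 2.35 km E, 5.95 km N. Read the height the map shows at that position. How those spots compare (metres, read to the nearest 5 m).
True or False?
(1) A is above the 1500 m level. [False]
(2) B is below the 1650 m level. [True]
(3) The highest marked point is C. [False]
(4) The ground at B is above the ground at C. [True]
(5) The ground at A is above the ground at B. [False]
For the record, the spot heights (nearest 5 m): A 1430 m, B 1555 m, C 1415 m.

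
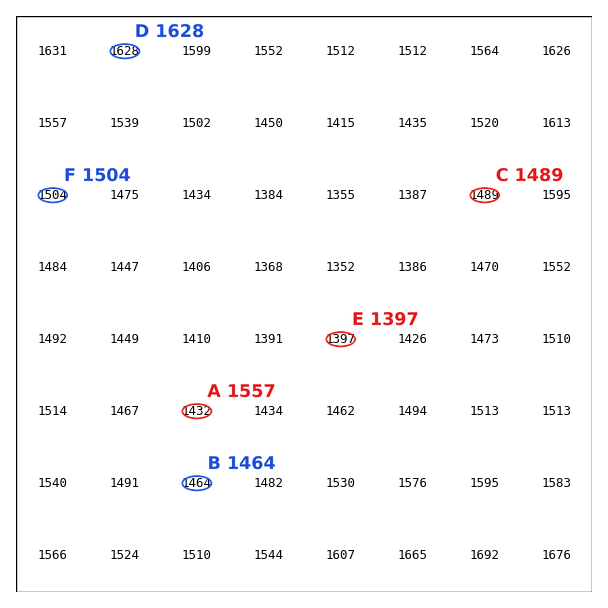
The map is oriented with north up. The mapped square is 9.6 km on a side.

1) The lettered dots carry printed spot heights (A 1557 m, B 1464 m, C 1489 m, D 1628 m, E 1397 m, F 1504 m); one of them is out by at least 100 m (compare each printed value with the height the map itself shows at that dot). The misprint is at A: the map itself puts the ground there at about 1432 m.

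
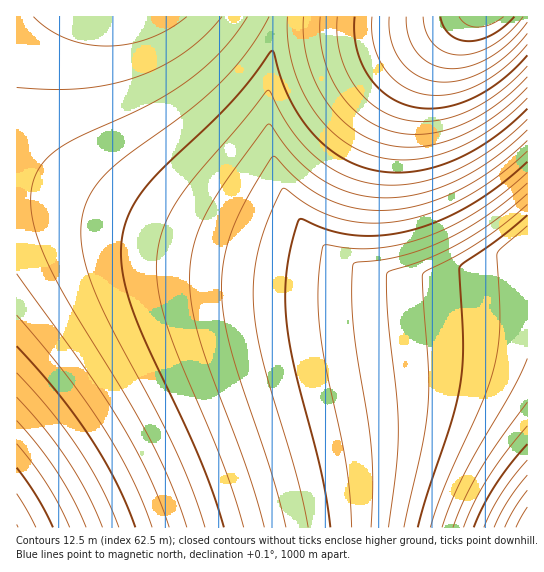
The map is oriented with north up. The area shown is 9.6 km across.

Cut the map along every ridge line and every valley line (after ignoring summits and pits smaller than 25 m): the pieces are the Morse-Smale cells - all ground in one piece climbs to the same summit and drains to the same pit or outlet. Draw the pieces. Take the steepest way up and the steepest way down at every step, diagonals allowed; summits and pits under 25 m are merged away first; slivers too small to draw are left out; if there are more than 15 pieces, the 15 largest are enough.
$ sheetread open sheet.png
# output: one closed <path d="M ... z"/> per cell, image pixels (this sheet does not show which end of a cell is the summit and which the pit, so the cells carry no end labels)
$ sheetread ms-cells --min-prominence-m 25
<path d="M29 191l-13 0 1 337 511-1-1-255-110 7-30-3-21-5-75-7-93-20-56-17-81-30z"/><path d="M527 16l-248 1-11 65 0 43 4 29 9 32 11 23 15 21 16 17 30 18 22 8 22 4 64 0 67-6z"/><path d="M278 16l-261 0-1 174 22 2 23 5 97 35 77 21 66 12 65 6-21-10-22-14-24-28-18-33-9-32-4-29 1-58z"/>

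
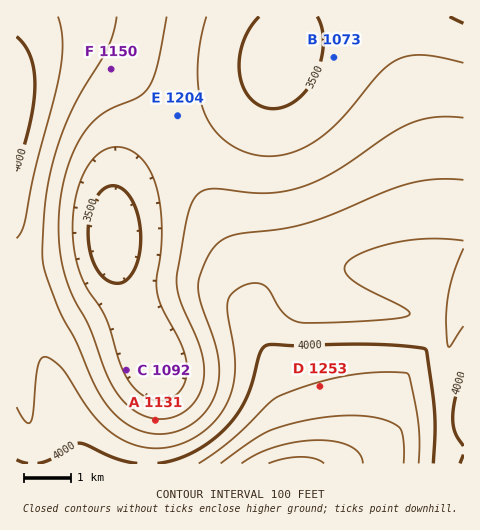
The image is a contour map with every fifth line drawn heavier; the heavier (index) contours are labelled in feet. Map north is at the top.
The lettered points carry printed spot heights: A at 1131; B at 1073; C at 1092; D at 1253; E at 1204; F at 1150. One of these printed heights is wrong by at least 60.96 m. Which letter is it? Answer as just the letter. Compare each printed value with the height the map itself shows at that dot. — E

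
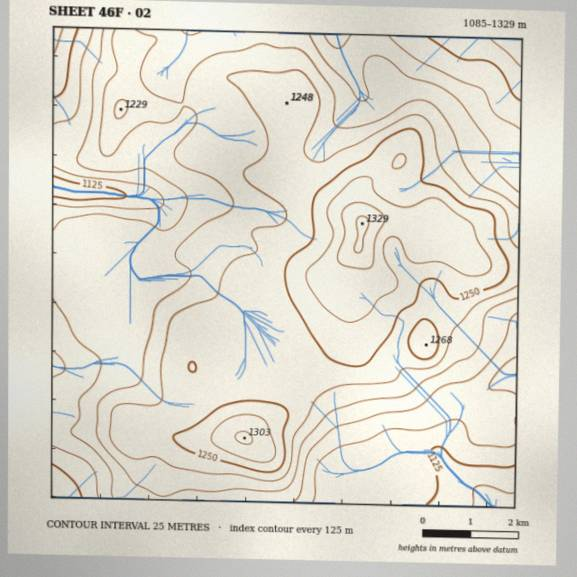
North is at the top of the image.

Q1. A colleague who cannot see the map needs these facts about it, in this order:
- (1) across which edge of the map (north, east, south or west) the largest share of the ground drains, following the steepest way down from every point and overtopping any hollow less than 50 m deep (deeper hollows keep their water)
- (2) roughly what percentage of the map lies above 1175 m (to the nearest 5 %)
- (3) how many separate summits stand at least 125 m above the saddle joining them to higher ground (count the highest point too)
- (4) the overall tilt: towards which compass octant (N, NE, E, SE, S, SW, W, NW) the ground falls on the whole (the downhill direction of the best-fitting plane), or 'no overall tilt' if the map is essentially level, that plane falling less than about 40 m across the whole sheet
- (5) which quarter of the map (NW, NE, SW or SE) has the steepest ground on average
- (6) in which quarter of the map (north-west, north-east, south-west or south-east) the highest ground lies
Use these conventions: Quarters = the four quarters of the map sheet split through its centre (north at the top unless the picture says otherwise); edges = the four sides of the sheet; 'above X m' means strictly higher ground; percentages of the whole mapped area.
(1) The largest share of the runoff leaves by the western edge.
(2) Roughly 75 % of the ground is higher than 1175 m.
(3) Counting only tops that stand 125 m proud, the map has 1 summit.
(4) No overall tilt - high and low ground are spread across the sheet.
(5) The steepest ground, on average, is in the north-east quarter.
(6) Look to the north-east quarter for the highest ground.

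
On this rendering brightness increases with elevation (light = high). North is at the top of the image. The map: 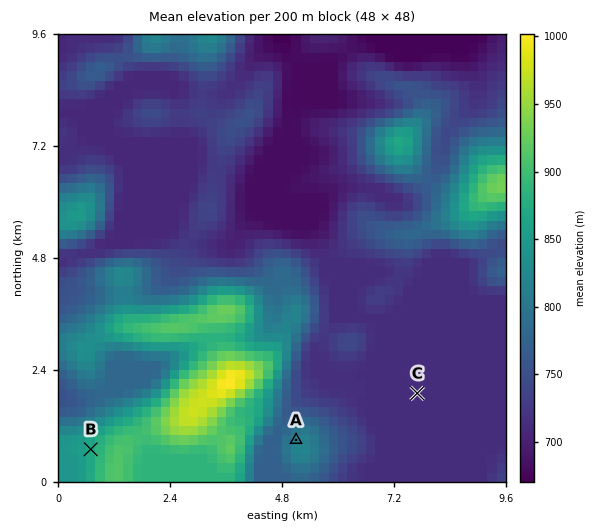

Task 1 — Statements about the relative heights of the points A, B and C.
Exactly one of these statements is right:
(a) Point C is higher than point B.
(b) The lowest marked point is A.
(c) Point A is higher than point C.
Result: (c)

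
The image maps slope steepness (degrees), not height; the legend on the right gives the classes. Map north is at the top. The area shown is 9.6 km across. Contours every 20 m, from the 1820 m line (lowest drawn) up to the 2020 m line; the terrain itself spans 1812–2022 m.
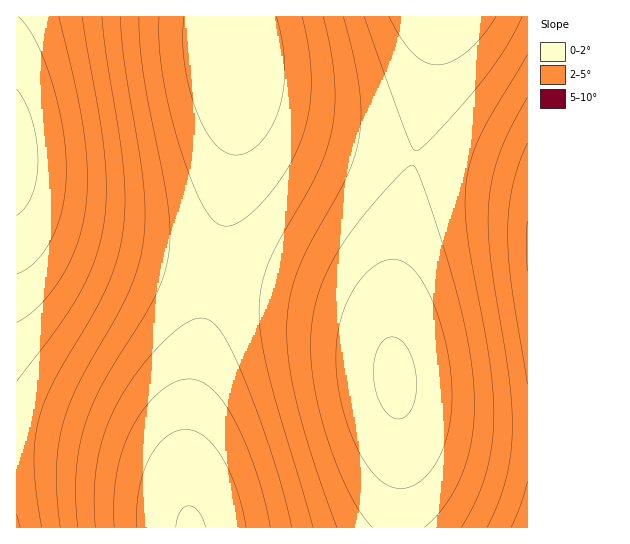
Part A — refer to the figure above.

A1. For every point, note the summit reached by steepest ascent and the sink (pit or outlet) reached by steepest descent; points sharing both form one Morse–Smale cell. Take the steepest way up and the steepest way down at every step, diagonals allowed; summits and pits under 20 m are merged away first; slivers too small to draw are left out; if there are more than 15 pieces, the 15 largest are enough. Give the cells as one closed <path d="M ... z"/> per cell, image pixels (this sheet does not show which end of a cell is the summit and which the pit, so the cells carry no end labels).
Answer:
<path d="M17 204l-1 323 174 1-3-34 1-77 9-66 16-78-86-18-60-18-29-13-8-5z"/><path d="M229 16l-212 0 0 190 21 18 29 13 60 18 87 17 15-77 7-56 0-60z"/><path d="M218 273l-5 1-4 17-20 112-2 30 0 61 4 33 207 1 2-105-7-65-4-16-5-9-13-13-28-15-37-12z"/><path d="M421 159l-7 0-2 6-15 78-5 47 0 63 8 70-1 104 128 1 1-343-39-12z"/><path d="M237 80l-1 59-3 28-10 66-10 40 93 20 44 15 13 7 17 12 9 15 2 9 1-61 3-27 9-58 11-47-84-18-50-16-30-17-8-10z"/><path d="M438 16l-208 0 3 46 6 27 14 19 34 19 55 16 72 14 18-86 7-45z"/><path d="M527 16l-88 1-4 38-20 98 0 6 113 24z"/>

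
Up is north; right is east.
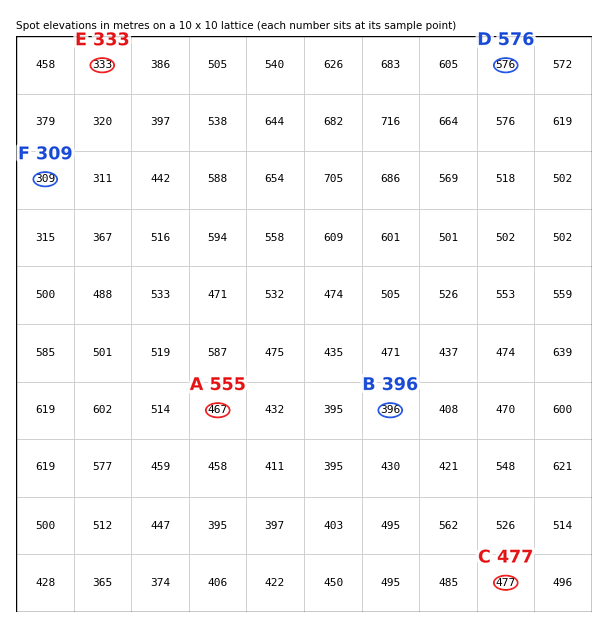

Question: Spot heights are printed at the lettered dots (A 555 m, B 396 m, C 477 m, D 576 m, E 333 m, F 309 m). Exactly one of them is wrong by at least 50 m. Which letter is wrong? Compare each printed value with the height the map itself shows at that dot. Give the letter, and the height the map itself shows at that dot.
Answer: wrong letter A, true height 467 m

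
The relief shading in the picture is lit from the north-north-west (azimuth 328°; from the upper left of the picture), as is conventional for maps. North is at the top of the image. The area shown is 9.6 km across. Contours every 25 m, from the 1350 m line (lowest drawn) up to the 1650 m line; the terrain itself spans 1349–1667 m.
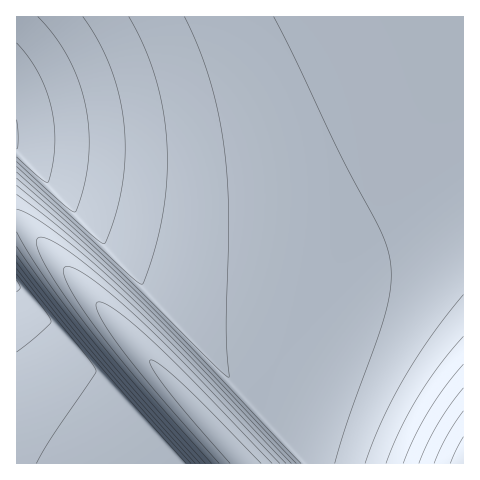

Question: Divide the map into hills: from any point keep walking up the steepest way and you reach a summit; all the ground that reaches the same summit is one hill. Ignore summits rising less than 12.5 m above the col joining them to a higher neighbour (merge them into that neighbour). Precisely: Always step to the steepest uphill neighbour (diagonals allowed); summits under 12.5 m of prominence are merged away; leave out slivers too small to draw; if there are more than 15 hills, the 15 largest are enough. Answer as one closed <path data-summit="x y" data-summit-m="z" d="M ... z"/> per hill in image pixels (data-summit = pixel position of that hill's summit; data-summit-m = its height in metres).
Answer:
<path data-summit="463 463" data-summit-m="1667" d="M463 16l-447 1 0 130 243 260 49 57 156-1z"/><path data-summit="245 463" data-summit-m="1663" d="M17 148l-1 315 291 1-3-6-45-51z"/>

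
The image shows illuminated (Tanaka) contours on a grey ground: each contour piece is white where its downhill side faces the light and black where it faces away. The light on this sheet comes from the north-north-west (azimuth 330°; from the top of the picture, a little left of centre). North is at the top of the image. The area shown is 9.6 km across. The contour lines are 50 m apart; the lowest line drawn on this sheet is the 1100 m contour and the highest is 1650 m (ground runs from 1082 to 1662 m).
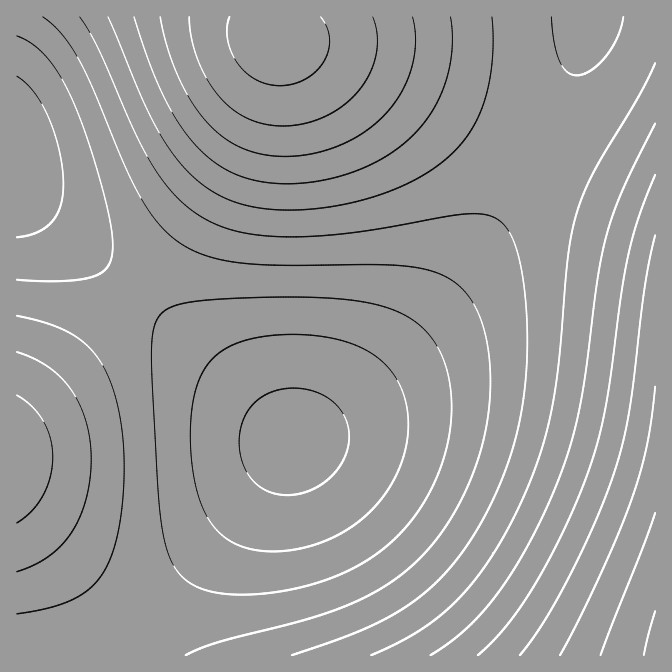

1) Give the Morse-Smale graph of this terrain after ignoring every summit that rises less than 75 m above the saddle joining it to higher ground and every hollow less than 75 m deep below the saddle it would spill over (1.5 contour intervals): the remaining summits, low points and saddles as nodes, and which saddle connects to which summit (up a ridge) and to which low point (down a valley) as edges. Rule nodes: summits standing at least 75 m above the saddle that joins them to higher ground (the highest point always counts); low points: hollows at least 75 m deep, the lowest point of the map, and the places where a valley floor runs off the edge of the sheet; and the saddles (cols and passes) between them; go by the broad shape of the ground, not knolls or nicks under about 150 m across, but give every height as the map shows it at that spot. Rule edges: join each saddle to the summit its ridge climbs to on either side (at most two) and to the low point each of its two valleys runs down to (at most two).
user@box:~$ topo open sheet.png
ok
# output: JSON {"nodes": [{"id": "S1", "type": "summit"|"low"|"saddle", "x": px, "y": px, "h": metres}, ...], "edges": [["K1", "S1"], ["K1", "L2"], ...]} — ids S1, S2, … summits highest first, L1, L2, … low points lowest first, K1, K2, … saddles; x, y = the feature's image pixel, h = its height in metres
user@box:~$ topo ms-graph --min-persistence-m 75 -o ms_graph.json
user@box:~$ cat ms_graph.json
{"nodes": [
{"id": "S1", "type": "summit", "x": 655, "y": 655, "h": 1662},
{"id": "S2", "type": "summit", "x": 275, "y": 38, "h": 1574},
{"id": "S3", "type": "summit", "x": 17, "y": 457, "h": 1381},
{"id": "L1", "type": "low", "x": 292, "y": 442, "h": 1082},
{"id": "L2", "type": "low", "x": 17, "y": 157, "h": 1110},
{"id": "K1", "type": "saddle", "x": 534, "y": 157, "h": 1316},
{"id": "K2", "type": "saddle", "x": 130, "y": 628, "h": 1227},
{"id": "K3", "type": "saddle", "x": 134, "y": 290, "h": 1208}],
"edges": [["K1", "S1"], ["K1", "S2"], ["K1", "L1"], ["K2", "S1"], ["K2", "S3"], ["K2", "L1"], ["K3", "S2"], ["K3", "S3"], ["K3", "L1"], ["K3", "L2"]]}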